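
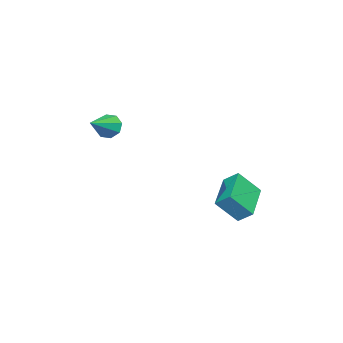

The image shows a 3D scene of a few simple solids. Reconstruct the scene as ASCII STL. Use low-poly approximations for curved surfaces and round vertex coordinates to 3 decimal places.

solid 
facet normal -0.914 0.129 -0.386
outer loop
vertex 0.286 -2.324 1.234
vertex 0.075 -2.042 1.828
vertex 0.355 -1.801 1.245
endloop
endfacet
facet normal 0.707 -0.079 -0.702
outer loop
vertex 0.286 -2.324 1.234
vertex 0.355 -1.801 1.245
vertex 1.465 -2.238 2.412
endloop
endfacet
facet normal -0.914 0.128 -0.386
outer loop
vertex 0.355 -1.801 1.245
vertex 0.075 -2.042 1.828
vertex 0.26 -1.419 1.597
endloop
endfacet
facet normal 0.689 0.576 -0.440
outer loop
vertex 0.355 -1.801 1.245
vertex 0.26 -1.419 1.597
vertex 1.465 -2.238 2.412
endloop
endfacet
facet normal -0.914 0.129 -0.384
outer loop
vertex 0.26 -1.419 1.597
vertex 0.075 -2.042 1.828
vertex 0.058 -1.402 2.084
endloop
endfacet
facet normal 0.475 0.864 0.167
outer loop
vertex 0.26 -1.419 1.597
vertex 0.058 -1.402 2.084
vertex 1.465 -2.238 2.412
endloop
endfacet
facet normal -0.914 0.130 -0.385
outer loop
vertex 0.058 -1.402 2.084
vertex 0.075 -2.042 1.828
vertex -0.135 -1.76 2.421
endloop
endfacet
facet normal 0.189 0.617 0.764
outer loop
vertex 0.058 -1.402 2.084
vertex -0.135 -1.76 2.421
vertex 1.465 -2.238 2.412
endloop
endfacet
facet normal -0.914 0.128 -0.385
outer loop
vertex -0.135 -1.76 2.421
vertex 0.075 -2.042 1.828
vertex -0.204 -2.284 2.41
endloop
endfacet
facet normal -0.001 -0.021 1.000
outer loop
vertex -0.135 -1.76 2.421
vertex -0.204 -2.284 2.41
vertex 1.465 -2.238 2.412
endloop
endfacet
facet normal -0.914 0.129 -0.384
outer loop
vertex -0.204 -2.284 2.41
vertex 0.075 -2.042 1.828
vertex -0.11 -2.666 2.058
endloop
endfacet
facet normal 0.018 -0.675 0.737
outer loop
vertex -0.204 -2.284 2.41
vertex -0.11 -2.666 2.058
vertex 1.465 -2.238 2.412
endloop
endfacet
facet normal -0.914 0.129 -0.385
outer loop
vertex -0.11 -2.666 2.058
vertex 0.075 -2.042 1.828
vertex 0.093 -2.682 1.571
endloop
endfacet
facet normal 0.233 -0.964 0.129
outer loop
vertex -0.11 -2.666 2.058
vertex 0.093 -2.682 1.571
vertex 1.465 -2.238 2.412
endloop
endfacet
facet normal -0.913 0.129 -0.386
outer loop
vertex 0.093 -2.682 1.571
vertex 0.075 -2.042 1.828
vertex 0.286 -2.324 1.234
endloop
endfacet
facet normal 0.518 -0.718 -0.466
outer loop
vertex 0.093 -2.682 1.571
vertex 0.286 -2.324 1.234
vertex 1.465 -2.238 2.412
endloop
endfacet
facet normal -0.379 0.562 -0.735
outer loop
vertex -2.275 4.131 -1.865
vertex -0.353 4.534 -2.549
vertex -2.312 3.423 -2.387
endloop
endfacet
facet normal -0.924 -0.194 0.328
outer loop
vertex -1.747 2.586 -1.291
vertex -2.275 4.131 -1.865
vertex -2.312 3.423 -2.387
endloop
endfacet
facet normal -0.379 0.561 -0.736
outer loop
vertex -2.312 3.423 -2.387
vertex -0.353 4.534 -2.549
vertex -0.39 3.826 -3.07
endloop
endfacet
facet normal -0.042 -0.804 -0.593
outer loop
vertex -0.39 3.826 -3.07
vertex -1.747 2.586 -1.291
vertex -2.312 3.423 -2.387
endloop
endfacet
facet normal 0.042 0.804 0.593
outer loop
vertex -2.275 4.131 -1.865
vertex 0.212 3.697 -1.453
vertex -0.353 4.534 -2.549
endloop
endfacet
facet normal -0.924 -0.194 0.329
outer loop
vertex -1.71 3.294 -0.77
vertex -2.275 4.131 -1.865
vertex -1.747 2.586 -1.291
endloop
endfacet
facet normal 0.042 0.804 0.593
outer loop
vertex -1.71 3.294 -0.77
vertex 0.212 3.697 -1.453
vertex -2.275 4.131 -1.865
endloop
endfacet
facet normal 0.924 0.194 -0.329
outer loop
vertex -0.353 4.534 -2.549
vertex 0.212 3.697 -1.453
vertex -0.39 3.826 -3.07
endloop
endfacet
facet normal -0.042 -0.804 -0.593
outer loop
vertex 0.175 2.989 -1.975
vertex -1.747 2.586 -1.291
vertex -0.39 3.826 -3.07
endloop
endfacet
facet normal 0.924 0.194 -0.329
outer loop
vertex -0.39 3.826 -3.07
vertex 0.212 3.697 -1.453
vertex 0.175 2.989 -1.975
endloop
endfacet
facet normal 0.379 -0.561 0.736
outer loop
vertex 0.175 2.989 -1.975
vertex -1.71 3.294 -0.77
vertex -1.747 2.586 -1.291
endloop
endfacet
facet normal 0.379 -0.562 0.735
outer loop
vertex 0.212 3.697 -1.453
vertex -1.71 3.294 -0.77
vertex 0.175 2.989 -1.975
endloop
endfacet

endsolid


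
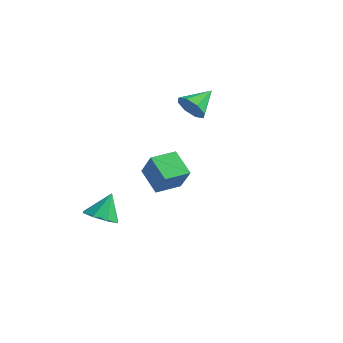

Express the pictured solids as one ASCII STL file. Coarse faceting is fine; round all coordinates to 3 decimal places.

solid 
facet normal -0.013 -0.542 -0.840
outer loop
vertex -1.788 -3.615 -3.405
vertex -2.822 -3.805 -3.266
vertex -2.257 -3.055 -3.759
endloop
endfacet
facet normal 0.712 0.687 0.144
outer loop
vertex -1.788 -3.615 -3.405
vertex -2.257 -3.055 -3.759
vertex -2.798 -2.895 -1.854
endloop
endfacet
facet normal -0.014 -0.542 -0.840
outer loop
vertex -2.257 -3.055 -3.759
vertex -2.822 -3.805 -3.266
vertex -3.057 -2.935 -3.823
endloop
endfacet
facet normal 0.151 0.988 -0.040
outer loop
vertex -2.257 -3.055 -3.759
vertex -3.057 -2.935 -3.823
vertex -2.798 -2.895 -1.854
endloop
endfacet
facet normal -0.014 -0.542 -0.840
outer loop
vertex -3.057 -2.935 -3.823
vertex -2.822 -3.805 -3.266
vertex -3.719 -3.324 -3.561
endloop
endfacet
facet normal -0.492 0.869 0.047
outer loop
vertex -3.057 -2.935 -3.823
vertex -3.719 -3.324 -3.561
vertex -2.798 -2.895 -1.854
endloop
endfacet
facet normal -0.014 -0.542 -0.840
outer loop
vertex -3.719 -3.324 -3.561
vertex -2.822 -3.805 -3.266
vertex -3.855 -3.995 -3.126
endloop
endfacet
facet normal -0.844 0.401 0.355
outer loop
vertex -3.719 -3.324 -3.561
vertex -3.855 -3.995 -3.126
vertex -2.798 -2.895 -1.854
endloop
endfacet
facet normal -0.014 -0.542 -0.840
outer loop
vertex -3.855 -3.995 -3.126
vertex -2.822 -3.805 -3.266
vertex -3.386 -4.555 -2.773
endloop
endfacet
facet normal -0.698 -0.142 0.702
outer loop
vertex -3.855 -3.995 -3.126
vertex -3.386 -4.555 -2.773
vertex -2.798 -2.895 -1.854
endloop
endfacet
facet normal -0.015 -0.542 -0.841
outer loop
vertex -3.386 -4.555 -2.773
vertex -2.822 -3.805 -3.266
vertex -2.586 -4.676 -2.709
endloop
endfacet
facet normal -0.138 -0.442 0.886
outer loop
vertex -3.386 -4.555 -2.773
vertex -2.586 -4.676 -2.709
vertex -2.798 -2.895 -1.854
endloop
endfacet
facet normal -0.014 -0.541 -0.841
outer loop
vertex -2.586 -4.676 -2.709
vertex -2.822 -3.805 -3.266
vertex -1.924 -4.286 -2.971
endloop
endfacet
facet normal 0.507 -0.323 0.799
outer loop
vertex -2.586 -4.676 -2.709
vertex -1.924 -4.286 -2.971
vertex -2.798 -2.895 -1.854
endloop
endfacet
facet normal -0.014 -0.541 -0.841
outer loop
vertex -1.924 -4.286 -2.971
vertex -2.822 -3.805 -3.266
vertex -1.788 -3.615 -3.405
endloop
endfacet
facet normal 0.859 0.144 0.492
outer loop
vertex -1.924 -4.286 -2.971
vertex -1.788 -3.615 -3.405
vertex -2.798 -2.895 -1.854
endloop
endfacet
facet normal -0.504 0.165 -0.848
outer loop
vertex 0.227 -4.056 1.541
vertex 0.705 -2.656 1.529
vertex 1.532 -4.509 0.676
endloop
endfacet
facet normal -0.323 -0.946 0.008
outer loop
vertex 2.375 -4.784 2.091
vertex 0.227 -4.056 1.541
vertex 1.532 -4.509 0.676
endloop
endfacet
facet normal -0.505 0.165 -0.847
outer loop
vertex 1.532 -4.509 0.676
vertex 0.705 -2.656 1.529
vertex 2.01 -3.108 0.664
endloop
endfacet
facet normal 0.801 -0.278 -0.531
outer loop
vertex 2.01 -3.108 0.664
vertex 2.375 -4.784 2.091
vertex 1.532 -4.509 0.676
endloop
endfacet
facet normal -0.801 0.278 0.531
outer loop
vertex 0.227 -4.056 1.541
vertex 1.548 -2.931 2.944
vertex 0.705 -2.656 1.529
endloop
endfacet
facet normal -0.323 -0.946 0.008
outer loop
vertex 1.07 -4.332 2.956
vertex 0.227 -4.056 1.541
vertex 2.375 -4.784 2.091
endloop
endfacet
facet normal -0.801 0.278 0.531
outer loop
vertex 1.07 -4.332 2.956
vertex 1.548 -2.931 2.944
vertex 0.227 -4.056 1.541
endloop
endfacet
facet normal 0.322 0.947 -0.008
outer loop
vertex 0.705 -2.656 1.529
vertex 1.548 -2.931 2.944
vertex 2.01 -3.108 0.664
endloop
endfacet
facet normal 0.800 -0.278 -0.531
outer loop
vertex 2.853 -3.384 2.079
vertex 2.375 -4.784 2.091
vertex 2.01 -3.108 0.664
endloop
endfacet
facet normal 0.323 0.946 -0.008
outer loop
vertex 2.01 -3.108 0.664
vertex 1.548 -2.931 2.944
vertex 2.853 -3.384 2.079
endloop
endfacet
facet normal 0.505 -0.165 0.847
outer loop
vertex 2.853 -3.384 2.079
vertex 1.07 -4.332 2.956
vertex 2.375 -4.784 2.091
endloop
endfacet
facet normal 0.505 -0.165 0.848
outer loop
vertex 1.548 -2.931 2.944
vertex 1.07 -4.332 2.956
vertex 2.853 -3.384 2.079
endloop
endfacet
facet normal -0.105 -0.897 -0.430
outer loop
vertex -1.068 2.106 3.263
vertex -1.771 2.46 2.696
vertex -0.807 2.381 2.625
endloop
endfacet
facet normal 0.875 0.196 0.443
outer loop
vertex -1.068 2.106 3.263
vertex -0.807 2.381 2.625
vertex -1.589 4.02 3.444
endloop
endfacet
facet normal -0.105 -0.897 -0.429
outer loop
vertex -0.807 2.381 2.625
vertex -1.771 2.46 2.696
vertex -1.111 2.702 2.028
endloop
endfacet
facet normal 0.854 0.492 -0.170
outer loop
vertex -0.807 2.381 2.625
vertex -1.111 2.702 2.028
vertex -1.589 4.02 3.444
endloop
endfacet
facet normal -0.105 -0.897 -0.429
outer loop
vertex -1.111 2.702 2.028
vertex -1.771 2.46 2.696
vertex -1.802 2.881 1.823
endloop
endfacet
facet normal 0.360 0.740 -0.568
outer loop
vertex -1.111 2.702 2.028
vertex -1.802 2.881 1.823
vertex -1.589 4.02 3.444
endloop
endfacet
facet normal -0.105 -0.897 -0.429
outer loop
vertex -1.802 2.881 1.823
vertex -1.771 2.46 2.696
vertex -2.475 2.813 2.13
endloop
endfacet
facet normal -0.316 0.795 -0.517
outer loop
vertex -1.802 2.881 1.823
vertex -2.475 2.813 2.13
vertex -1.589 4.02 3.444
endloop
endfacet
facet normal -0.105 -0.897 -0.429
outer loop
vertex -2.475 2.813 2.13
vertex -1.771 2.46 2.696
vertex -2.735 2.538 2.768
endloop
endfacet
facet normal -0.779 0.625 -0.048
outer loop
vertex -2.475 2.813 2.13
vertex -2.735 2.538 2.768
vertex -1.589 4.02 3.444
endloop
endfacet
facet normal -0.105 -0.897 -0.430
outer loop
vertex -2.735 2.538 2.768
vertex -1.771 2.46 2.696
vertex -2.432 2.217 3.364
endloop
endfacet
facet normal -0.758 0.329 0.563
outer loop
vertex -2.735 2.538 2.768
vertex -2.432 2.217 3.364
vertex -1.589 4.02 3.444
endloop
endfacet
facet normal -0.105 -0.897 -0.430
outer loop
vertex -2.432 2.217 3.364
vertex -1.771 2.46 2.696
vertex -1.741 2.038 3.569
endloop
endfacet
facet normal -0.264 0.081 0.961
outer loop
vertex -2.432 2.217 3.364
vertex -1.741 2.038 3.569
vertex -1.589 4.02 3.444
endloop
endfacet
facet normal -0.105 -0.897 -0.430
outer loop
vertex -1.741 2.038 3.569
vertex -1.771 2.46 2.696
vertex -1.068 2.106 3.263
endloop
endfacet
facet normal 0.412 0.026 0.911
outer loop
vertex -1.741 2.038 3.569
vertex -1.068 2.106 3.263
vertex -1.589 4.02 3.444
endloop
endfacet

endsolid


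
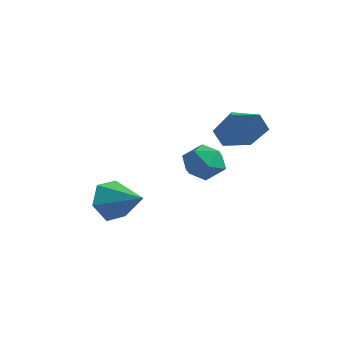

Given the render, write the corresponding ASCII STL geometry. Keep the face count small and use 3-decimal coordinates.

solid 
facet normal -0.937 -0.123 -0.327
outer loop
vertex -0.891 -1.68 -4.779
vertex -1.225 -1.169 -4.013
vertex -0.995 -0.708 -4.846
endloop
endfacet
facet normal 0.731 0.031 -0.682
outer loop
vertex -0.891 -1.68 -4.779
vertex -0.995 -0.708 -4.846
vertex 0.285 -0.971 -3.487
endloop
endfacet
facet normal -0.937 -0.122 -0.326
outer loop
vertex -0.995 -0.708 -4.846
vertex -1.225 -1.169 -4.013
vertex -1.328 -0.196 -4.08
endloop
endfacet
facet normal 0.503 0.803 -0.318
outer loop
vertex -0.995 -0.708 -4.846
vertex -1.328 -0.196 -4.08
vertex 0.285 -0.971 -3.487
endloop
endfacet
facet normal -0.938 -0.122 -0.326
outer loop
vertex -1.328 -0.196 -4.08
vertex -1.225 -1.169 -4.013
vertex -1.558 -0.657 -3.246
endloop
endfacet
facet normal 0.209 0.830 0.517
outer loop
vertex -1.328 -0.196 -4.08
vertex -1.558 -0.657 -3.246
vertex 0.285 -0.971 -3.487
endloop
endfacet
facet normal -0.938 -0.122 -0.326
outer loop
vertex -1.558 -0.657 -3.246
vertex -1.225 -1.169 -4.013
vertex -1.455 -1.629 -3.179
endloop
endfacet
facet normal 0.143 0.083 0.986
outer loop
vertex -1.558 -0.657 -3.246
vertex -1.455 -1.629 -3.179
vertex 0.285 -0.971 -3.487
endloop
endfacet
facet normal -0.937 -0.123 -0.326
outer loop
vertex -1.455 -1.629 -3.179
vertex -1.225 -1.169 -4.013
vertex -1.121 -2.141 -3.945
endloop
endfacet
facet normal 0.371 -0.689 0.622
outer loop
vertex -1.455 -1.629 -3.179
vertex -1.121 -2.141 -3.945
vertex 0.285 -0.971 -3.487
endloop
endfacet
facet normal -0.937 -0.123 -0.326
outer loop
vertex -1.121 -2.141 -3.945
vertex -1.225 -1.169 -4.013
vertex -0.891 -1.68 -4.779
endloop
endfacet
facet normal 0.665 -0.716 -0.212
outer loop
vertex -1.121 -2.141 -3.945
vertex -0.891 -1.68 -4.779
vertex 0.285 -0.971 -3.487
endloop
endfacet
facet normal -0.339 0.889 -0.308
outer loop
vertex 3.203 -0.339 -1.593
vertex 2.551 -0.399 -1.048
vertex 3.281 -0.035 -0.801
endloop
endfacet
facet normal 0.371 0.854 -0.364
outer loop
vertex 3.203 -0.339 -1.593
vertex 3.281 -0.035 -0.801
vertex 3.923 -0.466 -1.158
endloop
endfacet
facet normal 0.531 0.306 -0.790
outer loop
vertex 3.203 -0.339 -1.593
vertex 3.923 -0.466 -1.158
vertex 3.591 -1.096 -1.625
endloop
endfacet
facet normal -0.080 0.001 -0.997
outer loop
vertex 3.203 -0.339 -1.593
vertex 3.591 -1.096 -1.625
vertex 2.743 -1.055 -1.557
endloop
endfacet
facet normal -0.617 0.361 -0.699
outer loop
vertex 3.203 -0.339 -1.593
vertex 2.743 -1.055 -1.557
vertex 2.551 -0.399 -1.048
endloop
endfacet
facet normal 0.638 0.716 0.283
outer loop
vertex 3.923 -0.466 -1.158
vertex 3.281 -0.035 -0.801
vertex 3.717 -0.605 -0.343
endloop
endfacet
facet normal -0.512 0.772 0.376
outer loop
vertex 3.281 -0.035 -0.801
vertex 2.551 -0.399 -1.048
vertex 2.869 -0.564 -0.275
endloop
endfacet
facet normal -0.963 -0.082 -0.257
outer loop
vertex 2.551 -0.399 -1.048
vertex 2.743 -1.055 -1.557
vertex 2.537 -1.194 -0.742
endloop
endfacet
facet normal -0.092 -0.665 -0.741
outer loop
vertex 2.743 -1.055 -1.557
vertex 3.591 -1.096 -1.625
vertex 3.179 -1.625 -1.099
endloop
endfacet
facet normal 0.898 -0.172 -0.406
outer loop
vertex 3.591 -1.096 -1.625
vertex 3.923 -0.466 -1.158
vertex 3.909 -1.261 -0.852
endloop
endfacet
facet normal 0.080 -0.001 0.997
outer loop
vertex 3.257 -1.321 -0.307
vertex 3.717 -0.605 -0.343
vertex 2.869 -0.564 -0.275
endloop
endfacet
facet normal -0.531 -0.306 0.790
outer loop
vertex 3.257 -1.321 -0.307
vertex 2.869 -0.564 -0.275
vertex 2.537 -1.194 -0.742
endloop
endfacet
facet normal -0.371 -0.854 0.364
outer loop
vertex 3.257 -1.321 -0.307
vertex 2.537 -1.194 -0.742
vertex 3.179 -1.625 -1.099
endloop
endfacet
facet normal 0.339 -0.889 0.308
outer loop
vertex 3.257 -1.321 -0.307
vertex 3.179 -1.625 -1.099
vertex 3.909 -1.261 -0.852
endloop
endfacet
facet normal 0.617 -0.361 0.699
outer loop
vertex 3.257 -1.321 -0.307
vertex 3.909 -1.261 -0.852
vertex 3.717 -0.605 -0.343
endloop
endfacet
facet normal 0.092 0.665 0.741
outer loop
vertex 2.869 -0.564 -0.275
vertex 3.717 -0.605 -0.343
vertex 3.281 -0.035 -0.801
endloop
endfacet
facet normal -0.898 0.172 0.406
outer loop
vertex 2.537 -1.194 -0.742
vertex 2.869 -0.564 -0.275
vertex 2.551 -0.399 -1.048
endloop
endfacet
facet normal -0.638 -0.716 -0.283
outer loop
vertex 3.179 -1.625 -1.099
vertex 2.537 -1.194 -0.742
vertex 2.743 -1.055 -1.557
endloop
endfacet
facet normal 0.512 -0.772 -0.376
outer loop
vertex 3.909 -1.261 -0.852
vertex 3.179 -1.625 -1.099
vertex 3.591 -1.096 -1.625
endloop
endfacet
facet normal 0.963 0.082 0.257
outer loop
vertex 3.717 -0.605 -0.343
vertex 3.909 -1.261 -0.852
vertex 3.923 -0.466 -1.158
endloop
endfacet
facet normal 0.818 -0.444 -0.367
outer loop
vertex 3.918 1.138 0.989
vertex 3.375 0.791 0.199
vertex 3.84 1.697 0.14
endloop
endfacet
facet normal -0.003 0.835 0.550
outer loop
vertex 3.918 1.138 0.989
vertex 3.84 1.697 0.14
vertex 2.345 1.349 0.661
endloop
endfacet
facet normal 0.818 -0.444 -0.367
outer loop
vertex 3.84 1.697 0.14
vertex 3.375 0.791 0.199
vertex 3.297 1.35 -0.651
endloop
endfacet
facet normal -0.291 0.934 -0.210
outer loop
vertex 3.84 1.697 0.14
vertex 3.297 1.35 -0.651
vertex 2.345 1.349 0.661
endloop
endfacet
facet normal 0.818 -0.444 -0.367
outer loop
vertex 3.297 1.35 -0.651
vertex 3.375 0.791 0.199
vertex 2.832 0.444 -0.592
endloop
endfacet
facet normal -0.757 0.353 -0.549
outer loop
vertex 3.297 1.35 -0.651
vertex 2.832 0.444 -0.592
vertex 2.345 1.349 0.661
endloop
endfacet
facet normal 0.818 -0.443 -0.367
outer loop
vertex 2.832 0.444 -0.592
vertex 3.375 0.791 0.199
vertex 2.911 -0.115 0.258
endloop
endfacet
facet normal -0.936 -0.327 -0.128
outer loop
vertex 2.832 0.444 -0.592
vertex 2.911 -0.115 0.258
vertex 2.345 1.349 0.661
endloop
endfacet
facet normal 0.818 -0.443 -0.368
outer loop
vertex 2.911 -0.115 0.258
vertex 3.375 0.791 0.199
vertex 3.454 0.232 1.048
endloop
endfacet
facet normal -0.648 -0.425 0.632
outer loop
vertex 2.911 -0.115 0.258
vertex 3.454 0.232 1.048
vertex 2.345 1.349 0.661
endloop
endfacet
facet normal 0.818 -0.443 -0.368
outer loop
vertex 3.454 0.232 1.048
vertex 3.375 0.791 0.199
vertex 3.918 1.138 0.989
endloop
endfacet
facet normal -0.182 0.156 0.971
outer loop
vertex 3.454 0.232 1.048
vertex 3.918 1.138 0.989
vertex 2.345 1.349 0.661
endloop
endfacet

endsolid


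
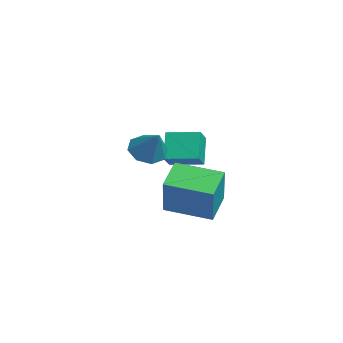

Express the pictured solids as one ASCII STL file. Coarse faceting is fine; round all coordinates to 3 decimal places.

solid 
facet normal -0.675 -0.148 -0.723
outer loop
vertex 1.245 0.176 -1.741
vertex 0.61 0.166 -1.146
vertex 0.992 0.781 -1.629
endloop
endfacet
facet normal 0.873 0.413 -0.260
outer loop
vertex 1.245 0.176 -1.741
vertex 0.992 0.781 -1.629
vertex 1.65 0.394 -0.034
endloop
endfacet
facet normal -0.675 -0.148 -0.723
outer loop
vertex 0.992 0.781 -1.629
vertex 0.61 0.166 -1.146
vertex 0.515 1.027 -1.234
endloop
endfacet
facet normal 0.471 0.882 0.020
outer loop
vertex 0.992 0.781 -1.629
vertex 0.515 1.027 -1.234
vertex 1.65 0.394 -0.034
endloop
endfacet
facet normal -0.675 -0.148 -0.723
outer loop
vertex 0.515 1.027 -1.234
vertex 0.61 0.166 -1.146
vertex 0.094 0.768 -0.788
endloop
endfacet
facet normal -0.025 0.874 0.485
outer loop
vertex 0.515 1.027 -1.234
vertex 0.094 0.768 -0.788
vertex 1.65 0.394 -0.034
endloop
endfacet
facet normal -0.674 -0.148 -0.723
outer loop
vertex 0.094 0.768 -0.788
vertex 0.61 0.166 -1.146
vertex -0.025 0.157 -0.552
endloop
endfacet
facet normal -0.322 0.395 0.860
outer loop
vertex 0.094 0.768 -0.788
vertex -0.025 0.157 -0.552
vertex 1.65 0.394 -0.034
endloop
endfacet
facet normal -0.675 -0.148 -0.723
outer loop
vertex -0.025 0.157 -0.552
vertex 0.61 0.166 -1.146
vertex 0.228 -0.449 -0.664
endloop
endfacet
facet normal -0.248 -0.275 0.929
outer loop
vertex -0.025 0.157 -0.552
vertex 0.228 -0.449 -0.664
vertex 1.65 0.394 -0.034
endloop
endfacet
facet normal -0.675 -0.148 -0.723
outer loop
vertex 0.228 -0.449 -0.664
vertex 0.61 0.166 -1.146
vertex 0.705 -0.694 -1.059
endloop
endfacet
facet normal 0.154 -0.745 0.649
outer loop
vertex 0.228 -0.449 -0.664
vertex 0.705 -0.694 -1.059
vertex 1.65 0.394 -0.034
endloop
endfacet
facet normal -0.675 -0.148 -0.723
outer loop
vertex 0.705 -0.694 -1.059
vertex 0.61 0.166 -1.146
vertex 1.126 -0.435 -1.505
endloop
endfacet
facet normal 0.649 -0.738 0.184
outer loop
vertex 0.705 -0.694 -1.059
vertex 1.126 -0.435 -1.505
vertex 1.65 0.394 -0.034
endloop
endfacet
facet normal -0.675 -0.148 -0.723
outer loop
vertex 1.126 -0.435 -1.505
vertex 0.61 0.166 -1.146
vertex 1.245 0.176 -1.741
endloop
endfacet
facet normal 0.947 -0.258 -0.192
outer loop
vertex 1.126 -0.435 -1.505
vertex 1.245 0.176 -1.741
vertex 1.65 0.394 -0.034
endloop
endfacet
facet normal -0.504 -0.849 0.161
outer loop
vertex 3.011 0.182 -2.241
vertex 1.95 0.954 -1.494
vertex 1.937 0.473 -4.069
endloop
endfacet
facet normal 0.703 -0.511 -0.494
outer loop
vertex 2.99 2.246 -4.406
vertex 3.011 0.182 -2.241
vertex 1.937 0.473 -4.069
endloop
endfacet
facet normal -0.504 -0.849 0.161
outer loop
vertex 1.937 0.473 -4.069
vertex 1.95 0.954 -1.494
vertex 0.875 1.245 -3.322
endloop
endfacet
facet normal -0.502 0.136 -0.854
outer loop
vertex 0.875 1.245 -3.322
vertex 2.99 2.246 -4.406
vertex 1.937 0.473 -4.069
endloop
endfacet
facet normal 0.502 -0.136 0.854
outer loop
vertex 3.011 0.182 -2.241
vertex 3.003 2.727 -1.831
vertex 1.95 0.954 -1.494
endloop
endfacet
facet normal 0.703 -0.512 -0.495
outer loop
vertex 4.065 1.955 -2.578
vertex 3.011 0.182 -2.241
vertex 2.99 2.246 -4.406
endloop
endfacet
facet normal 0.502 -0.136 0.854
outer loop
vertex 4.065 1.955 -2.578
vertex 3.003 2.727 -1.831
vertex 3.011 0.182 -2.241
endloop
endfacet
facet normal -0.703 0.511 0.495
outer loop
vertex 1.95 0.954 -1.494
vertex 3.003 2.727 -1.831
vertex 0.875 1.245 -3.322
endloop
endfacet
facet normal -0.502 0.136 -0.854
outer loop
vertex 1.929 3.018 -3.659
vertex 2.99 2.246 -4.406
vertex 0.875 1.245 -3.322
endloop
endfacet
facet normal -0.703 0.512 0.494
outer loop
vertex 0.875 1.245 -3.322
vertex 3.003 2.727 -1.831
vertex 1.929 3.018 -3.659
endloop
endfacet
facet normal 0.504 0.849 -0.161
outer loop
vertex 1.929 3.018 -3.659
vertex 4.065 1.955 -2.578
vertex 2.99 2.246 -4.406
endloop
endfacet
facet normal 0.504 0.849 -0.161
outer loop
vertex 3.003 2.727 -1.831
vertex 4.065 1.955 -2.578
vertex 1.929 3.018 -3.659
endloop
endfacet
facet normal -0.546 0.204 0.812
outer loop
vertex -1.999 1.603 -1.145
vertex -1.316 2.944 -1.022
vertex -2.789 2.064 -1.792
endloop
endfacet
facet normal -0.452 -0.888 -0.081
outer loop
vertex -1.964 1.756 -3.018
vertex -1.999 1.603 -1.145
vertex -2.789 2.064 -1.792
endloop
endfacet
facet normal -0.546 0.204 0.812
outer loop
vertex -2.789 2.064 -1.792
vertex -1.316 2.944 -1.022
vertex -2.106 3.405 -1.669
endloop
endfacet
facet normal -0.705 0.412 -0.578
outer loop
vertex -2.106 3.405 -1.669
vertex -1.964 1.756 -3.018
vertex -2.789 2.064 -1.792
endloop
endfacet
facet normal 0.705 -0.412 0.578
outer loop
vertex -1.999 1.603 -1.145
vertex -0.491 2.636 -2.248
vertex -1.316 2.944 -1.022
endloop
endfacet
facet normal -0.452 -0.888 -0.081
outer loop
vertex -1.174 1.295 -2.371
vertex -1.999 1.603 -1.145
vertex -1.964 1.756 -3.018
endloop
endfacet
facet normal 0.705 -0.412 0.578
outer loop
vertex -1.174 1.295 -2.371
vertex -0.491 2.636 -2.248
vertex -1.999 1.603 -1.145
endloop
endfacet
facet normal 0.452 0.888 0.081
outer loop
vertex -1.316 2.944 -1.022
vertex -0.491 2.636 -2.248
vertex -2.106 3.405 -1.669
endloop
endfacet
facet normal -0.705 0.412 -0.578
outer loop
vertex -1.281 3.097 -2.895
vertex -1.964 1.756 -3.018
vertex -2.106 3.405 -1.669
endloop
endfacet
facet normal 0.452 0.888 0.081
outer loop
vertex -2.106 3.405 -1.669
vertex -0.491 2.636 -2.248
vertex -1.281 3.097 -2.895
endloop
endfacet
facet normal 0.546 -0.204 -0.812
outer loop
vertex -1.281 3.097 -2.895
vertex -1.174 1.295 -2.371
vertex -1.964 1.756 -3.018
endloop
endfacet
facet normal 0.546 -0.204 -0.812
outer loop
vertex -0.491 2.636 -2.248
vertex -1.174 1.295 -2.371
vertex -1.281 3.097 -2.895
endloop
endfacet

endsolid


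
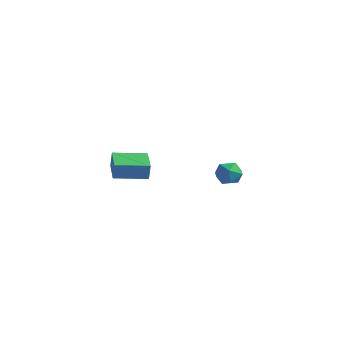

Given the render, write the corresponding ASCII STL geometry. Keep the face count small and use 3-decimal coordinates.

solid 
facet normal -0.901 0.097 0.422
outer loop
vertex 2.555 3.5 -0.125
vertex 2.299 2.888 -0.531
vertex 2.617 2.783 0.172
endloop
endfacet
facet normal -0.387 0.324 0.863
outer loop
vertex 2.555 3.5 -0.125
vertex 2.617 2.783 0.172
vertex 3.205 3.287 0.246
endloop
endfacet
facet normal -0.028 0.845 0.535
outer loop
vertex 2.555 3.5 -0.125
vertex 3.205 3.287 0.246
vertex 3.25 3.703 -0.409
endloop
endfacet
facet normal -0.320 0.941 -0.111
outer loop
vertex 2.555 3.5 -0.125
vertex 3.25 3.703 -0.409
vertex 2.69 3.456 -0.89
endloop
endfacet
facet normal -0.860 0.478 -0.179
outer loop
vertex 2.555 3.5 -0.125
vertex 2.69 3.456 -0.89
vertex 2.299 2.888 -0.531
endloop
endfacet
facet normal 0.064 -0.218 0.974
outer loop
vertex 3.205 3.287 0.246
vertex 2.617 2.783 0.172
vertex 3.35 2.544 0.07
endloop
endfacet
facet normal -0.768 -0.585 0.260
outer loop
vertex 2.617 2.783 0.172
vertex 2.299 2.888 -0.531
vertex 2.79 2.297 -0.411
endloop
endfacet
facet normal -0.701 0.032 -0.713
outer loop
vertex 2.299 2.888 -0.531
vertex 2.69 3.456 -0.89
vertex 2.835 2.713 -1.066
endloop
endfacet
facet normal 0.171 0.781 -0.600
outer loop
vertex 2.69 3.456 -0.89
vertex 3.25 3.703 -0.409
vertex 3.423 3.217 -0.992
endloop
endfacet
facet normal 0.644 0.625 0.441
outer loop
vertex 3.25 3.703 -0.409
vertex 3.205 3.287 0.246
vertex 3.741 3.112 -0.289
endloop
endfacet
facet normal 0.320 -0.941 0.111
outer loop
vertex 3.485 2.5 -0.695
vertex 3.35 2.544 0.07
vertex 2.79 2.297 -0.411
endloop
endfacet
facet normal 0.028 -0.845 -0.535
outer loop
vertex 3.485 2.5 -0.695
vertex 2.79 2.297 -0.411
vertex 2.835 2.713 -1.066
endloop
endfacet
facet normal 0.387 -0.324 -0.863
outer loop
vertex 3.485 2.5 -0.695
vertex 2.835 2.713 -1.066
vertex 3.423 3.217 -0.992
endloop
endfacet
facet normal 0.901 -0.097 -0.422
outer loop
vertex 3.485 2.5 -0.695
vertex 3.423 3.217 -0.992
vertex 3.741 3.112 -0.289
endloop
endfacet
facet normal 0.860 -0.478 0.179
outer loop
vertex 3.485 2.5 -0.695
vertex 3.741 3.112 -0.289
vertex 3.35 2.544 0.07
endloop
endfacet
facet normal -0.171 -0.781 0.600
outer loop
vertex 2.79 2.297 -0.411
vertex 3.35 2.544 0.07
vertex 2.617 2.783 0.172
endloop
endfacet
facet normal -0.644 -0.625 -0.441
outer loop
vertex 2.835 2.713 -1.066
vertex 2.79 2.297 -0.411
vertex 2.299 2.888 -0.531
endloop
endfacet
facet normal -0.064 0.218 -0.974
outer loop
vertex 3.423 3.217 -0.992
vertex 2.835 2.713 -1.066
vertex 2.69 3.456 -0.89
endloop
endfacet
facet normal 0.768 0.585 -0.260
outer loop
vertex 3.741 3.112 -0.289
vertex 3.423 3.217 -0.992
vertex 3.25 3.703 -0.409
endloop
endfacet
facet normal 0.701 -0.032 0.713
outer loop
vertex 3.35 2.544 0.07
vertex 3.741 3.112 -0.289
vertex 3.205 3.287 0.246
endloop
endfacet
facet normal -0.684 0.727 0.058
outer loop
vertex -4.411 3.3 -1.361
vertex -3.104 4.542 -1.522
vertex -4.51 3.282 -2.306
endloop
endfacet
facet normal -0.722 -0.686 0.089
outer loop
vertex -3.416 2.118 -2.398
vertex -4.411 3.3 -1.361
vertex -4.51 3.282 -2.306
endloop
endfacet
facet normal -0.684 0.727 0.058
outer loop
vertex -4.51 3.282 -2.306
vertex -3.104 4.542 -1.522
vertex -3.203 4.524 -2.466
endloop
endfacet
facet normal -0.104 -0.019 -0.994
outer loop
vertex -3.203 4.524 -2.466
vertex -3.416 2.118 -2.398
vertex -4.51 3.282 -2.306
endloop
endfacet
facet normal 0.104 0.019 0.994
outer loop
vertex -4.411 3.3 -1.361
vertex -2.01 3.378 -1.614
vertex -3.104 4.542 -1.522
endloop
endfacet
facet normal -0.722 -0.686 0.089
outer loop
vertex -3.317 2.136 -1.454
vertex -4.411 3.3 -1.361
vertex -3.416 2.118 -2.398
endloop
endfacet
facet normal 0.104 0.018 0.994
outer loop
vertex -3.317 2.136 -1.454
vertex -2.01 3.378 -1.614
vertex -4.411 3.3 -1.361
endloop
endfacet
facet normal 0.722 0.686 -0.089
outer loop
vertex -3.104 4.542 -1.522
vertex -2.01 3.378 -1.614
vertex -3.203 4.524 -2.466
endloop
endfacet
facet normal -0.105 -0.019 -0.994
outer loop
vertex -2.109 3.36 -2.559
vertex -3.416 2.118 -2.398
vertex -3.203 4.524 -2.466
endloop
endfacet
facet normal 0.722 0.686 -0.089
outer loop
vertex -3.203 4.524 -2.466
vertex -2.01 3.378 -1.614
vertex -2.109 3.36 -2.559
endloop
endfacet
facet normal 0.684 -0.727 -0.058
outer loop
vertex -2.109 3.36 -2.559
vertex -3.317 2.136 -1.454
vertex -3.416 2.118 -2.398
endloop
endfacet
facet normal 0.684 -0.727 -0.058
outer loop
vertex -2.01 3.378 -1.614
vertex -3.317 2.136 -1.454
vertex -2.109 3.36 -2.559
endloop
endfacet

endsolid


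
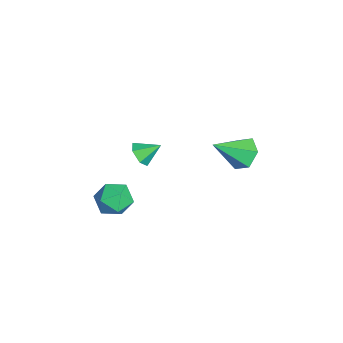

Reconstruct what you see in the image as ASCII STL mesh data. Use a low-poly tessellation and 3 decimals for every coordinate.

solid 
facet normal 0.272 -0.282 0.920
outer loop
vertex -0.892 -1.872 -3.178
vertex -1.565 -2.443 -3.154
vertex -0.779 -2.7 -3.465
endloop
endfacet
facet normal 0.838 -0.073 0.540
outer loop
vertex -0.892 -1.872 -3.178
vertex -0.779 -2.7 -3.465
vertex -0.43 -2.024 -3.915
endloop
endfacet
facet normal 0.727 0.601 0.332
outer loop
vertex -0.892 -1.872 -3.178
vertex -0.43 -2.024 -3.915
vertex -1.001 -1.351 -3.883
endloop
endfacet
facet normal 0.093 0.808 0.582
outer loop
vertex -0.892 -1.872 -3.178
vertex -1.001 -1.351 -3.883
vertex -1.702 -1.61 -3.412
endloop
endfacet
facet normal -0.189 0.262 0.946
outer loop
vertex -0.892 -1.872 -3.178
vertex -1.702 -1.61 -3.412
vertex -1.565 -2.443 -3.154
endloop
endfacet
facet normal 0.875 -0.481 -0.044
outer loop
vertex -0.43 -2.024 -3.915
vertex -0.779 -2.7 -3.465
vertex -0.818 -2.69 -4.348
endloop
endfacet
facet normal -0.042 -0.820 0.571
outer loop
vertex -0.779 -2.7 -3.465
vertex -1.565 -2.443 -3.154
vertex -1.519 -2.949 -3.877
endloop
endfacet
facet normal -0.788 0.060 0.613
outer loop
vertex -1.565 -2.443 -3.154
vertex -1.702 -1.61 -3.412
vertex -2.09 -2.276 -3.845
endloop
endfacet
facet normal -0.331 0.943 0.025
outer loop
vertex -1.702 -1.61 -3.412
vertex -1.001 -1.351 -3.883
vertex -1.741 -1.6 -4.295
endloop
endfacet
facet normal 0.696 0.608 -0.382
outer loop
vertex -1.001 -1.351 -3.883
vertex -0.43 -2.024 -3.915
vertex -0.955 -1.857 -4.606
endloop
endfacet
facet normal -0.093 -0.808 -0.582
outer loop
vertex -1.628 -2.428 -4.582
vertex -0.818 -2.69 -4.348
vertex -1.519 -2.949 -3.877
endloop
endfacet
facet normal -0.727 -0.601 -0.332
outer loop
vertex -1.628 -2.428 -4.582
vertex -1.519 -2.949 -3.877
vertex -2.09 -2.276 -3.845
endloop
endfacet
facet normal -0.838 0.073 -0.540
outer loop
vertex -1.628 -2.428 -4.582
vertex -2.09 -2.276 -3.845
vertex -1.741 -1.6 -4.295
endloop
endfacet
facet normal -0.272 0.282 -0.920
outer loop
vertex -1.628 -2.428 -4.582
vertex -1.741 -1.6 -4.295
vertex -0.955 -1.857 -4.606
endloop
endfacet
facet normal 0.189 -0.262 -0.946
outer loop
vertex -1.628 -2.428 -4.582
vertex -0.955 -1.857 -4.606
vertex -0.818 -2.69 -4.348
endloop
endfacet
facet normal 0.331 -0.943 -0.025
outer loop
vertex -1.519 -2.949 -3.877
vertex -0.818 -2.69 -4.348
vertex -0.779 -2.7 -3.465
endloop
endfacet
facet normal -0.696 -0.608 0.382
outer loop
vertex -2.09 -2.276 -3.845
vertex -1.519 -2.949 -3.877
vertex -1.565 -2.443 -3.154
endloop
endfacet
facet normal -0.875 0.481 0.044
outer loop
vertex -1.741 -1.6 -4.295
vertex -2.09 -2.276 -3.845
vertex -1.702 -1.61 -3.412
endloop
endfacet
facet normal 0.042 0.820 -0.571
outer loop
vertex -0.955 -1.857 -4.606
vertex -1.741 -1.6 -4.295
vertex -1.001 -1.351 -3.883
endloop
endfacet
facet normal 0.788 -0.060 -0.613
outer loop
vertex -0.818 -2.69 -4.348
vertex -0.955 -1.857 -4.606
vertex -0.43 -2.024 -3.915
endloop
endfacet
facet normal -0.221 0.763 -0.608
outer loop
vertex -2.306 3.454 -3.259
vertex -3.124 3.331 -3.116
vertex -2.685 3.851 -2.623
endloop
endfacet
facet normal 0.884 0.117 0.454
outer loop
vertex -2.306 3.454 -3.259
vertex -2.685 3.851 -2.623
vertex -2.736 1.989 -2.044
endloop
endfacet
facet normal -0.221 0.763 -0.608
outer loop
vertex -2.685 3.851 -2.623
vertex -3.124 3.331 -3.116
vertex -3.504 3.728 -2.48
endloop
endfacet
facet normal 0.122 0.292 0.949
outer loop
vertex -2.685 3.851 -2.623
vertex -3.504 3.728 -2.48
vertex -2.736 1.989 -2.044
endloop
endfacet
facet normal -0.221 0.763 -0.608
outer loop
vertex -3.504 3.728 -2.48
vertex -3.124 3.331 -3.116
vertex -3.943 3.208 -2.973
endloop
endfacet
facet normal -0.677 -0.117 0.726
outer loop
vertex -3.504 3.728 -2.48
vertex -3.943 3.208 -2.973
vertex -2.736 1.989 -2.044
endloop
endfacet
facet normal -0.221 0.762 -0.609
outer loop
vertex -3.943 3.208 -2.973
vertex -3.124 3.331 -3.116
vertex -3.563 2.81 -3.608
endloop
endfacet
facet normal -0.715 -0.699 0.011
outer loop
vertex -3.943 3.208 -2.973
vertex -3.563 2.81 -3.608
vertex -2.736 1.989 -2.044
endloop
endfacet
facet normal -0.221 0.762 -0.609
outer loop
vertex -3.563 2.81 -3.608
vertex -3.124 3.331 -3.116
vertex -2.744 2.933 -3.751
endloop
endfacet
facet normal 0.047 -0.874 -0.484
outer loop
vertex -3.563 2.81 -3.608
vertex -2.744 2.933 -3.751
vertex -2.736 1.989 -2.044
endloop
endfacet
facet normal -0.221 0.761 -0.609
outer loop
vertex -2.744 2.933 -3.751
vertex -3.124 3.331 -3.116
vertex -2.306 3.454 -3.259
endloop
endfacet
facet normal 0.846 -0.465 -0.261
outer loop
vertex -2.744 2.933 -3.751
vertex -2.306 3.454 -3.259
vertex -2.736 1.989 -2.044
endloop
endfacet
facet normal -0.018 -0.839 -0.545
outer loop
vertex -1.324 -1.074 -1.617
vertex -1.939 -1.023 -1.675
vertex -1.565 -0.759 -2.094
endloop
endfacet
facet normal 0.822 0.569 -0.040
outer loop
vertex -1.324 -1.074 -1.617
vertex -1.565 -0.759 -2.094
vertex -1.921 -0.177 -1.125
endloop
endfacet
facet normal -0.018 -0.839 -0.545
outer loop
vertex -1.565 -0.759 -2.094
vertex -1.939 -1.023 -1.675
vertex -2.18 -0.708 -2.152
endloop
endfacet
facet normal 0.117 0.870 -0.479
outer loop
vertex -1.565 -0.759 -2.094
vertex -2.18 -0.708 -2.152
vertex -1.921 -0.177 -1.125
endloop
endfacet
facet normal -0.016 -0.838 -0.545
outer loop
vertex -2.18 -0.708 -2.152
vertex -1.939 -1.023 -1.675
vertex -2.554 -0.973 -1.734
endloop
endfacet
facet normal -0.696 0.694 -0.183
outer loop
vertex -2.18 -0.708 -2.152
vertex -2.554 -0.973 -1.734
vertex -1.921 -0.177 -1.125
endloop
endfacet
facet normal -0.016 -0.838 -0.545
outer loop
vertex -2.554 -0.973 -1.734
vertex -1.939 -1.023 -1.675
vertex -2.312 -1.288 -1.257
endloop
endfacet
facet normal -0.805 0.218 0.552
outer loop
vertex -2.554 -0.973 -1.734
vertex -2.312 -1.288 -1.257
vertex -1.921 -0.177 -1.125
endloop
endfacet
facet normal -0.017 -0.838 -0.546
outer loop
vertex -2.312 -1.288 -1.257
vertex -1.939 -1.023 -1.675
vertex -1.697 -1.338 -1.199
endloop
endfacet
facet normal -0.100 -0.083 0.992
outer loop
vertex -2.312 -1.288 -1.257
vertex -1.697 -1.338 -1.199
vertex -1.921 -0.177 -1.125
endloop
endfacet
facet normal -0.018 -0.838 -0.545
outer loop
vertex -1.697 -1.338 -1.199
vertex -1.939 -1.023 -1.675
vertex -1.324 -1.074 -1.617
endloop
endfacet
facet normal 0.713 0.093 0.695
outer loop
vertex -1.697 -1.338 -1.199
vertex -1.324 -1.074 -1.617
vertex -1.921 -0.177 -1.125
endloop
endfacet

endsolid


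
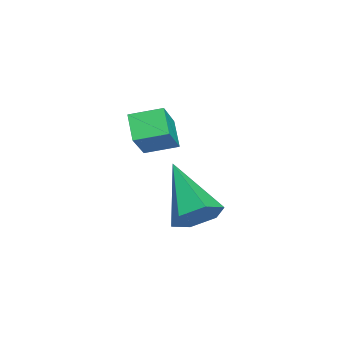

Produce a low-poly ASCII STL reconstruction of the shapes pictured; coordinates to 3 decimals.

solid 
facet normal -0.561 0.199 -0.804
outer loop
vertex 1.208 -2.526 2.144
vertex 1.205 -1.478 2.405
vertex 2.003 -2.394 1.622
endloop
endfacet
facet normal 0.003 -0.971 -0.241
outer loop
vertex 2.935 -2.722 2.955
vertex 1.208 -2.526 2.144
vertex 2.003 -2.394 1.622
endloop
endfacet
facet normal -0.561 0.198 -0.804
outer loop
vertex 2.003 -2.394 1.622
vertex 1.205 -1.478 2.405
vertex 2.0 -1.346 1.882
endloop
endfacet
facet normal 0.827 0.137 -0.545
outer loop
vertex 2.0 -1.346 1.882
vertex 2.935 -2.722 2.955
vertex 2.003 -2.394 1.622
endloop
endfacet
facet normal -0.827 -0.138 0.545
outer loop
vertex 1.208 -2.526 2.144
vertex 2.137 -1.806 3.738
vertex 1.205 -1.478 2.405
endloop
endfacet
facet normal 0.003 -0.971 -0.241
outer loop
vertex 2.14 -2.854 3.478
vertex 1.208 -2.526 2.144
vertex 2.935 -2.722 2.955
endloop
endfacet
facet normal -0.828 -0.137 0.544
outer loop
vertex 2.14 -2.854 3.478
vertex 2.137 -1.806 3.738
vertex 1.208 -2.526 2.144
endloop
endfacet
facet normal -0.003 0.971 0.241
outer loop
vertex 1.205 -1.478 2.405
vertex 2.137 -1.806 3.738
vertex 2.0 -1.346 1.882
endloop
endfacet
facet normal 0.828 0.138 -0.544
outer loop
vertex 2.932 -1.674 3.216
vertex 2.935 -2.722 2.955
vertex 2.0 -1.346 1.882
endloop
endfacet
facet normal -0.003 0.971 0.241
outer loop
vertex 2.0 -1.346 1.882
vertex 2.137 -1.806 3.738
vertex 2.932 -1.674 3.216
endloop
endfacet
facet normal 0.561 -0.198 0.803
outer loop
vertex 2.932 -1.674 3.216
vertex 2.14 -2.854 3.478
vertex 2.935 -2.722 2.955
endloop
endfacet
facet normal 0.561 -0.198 0.804
outer loop
vertex 2.137 -1.806 3.738
vertex 2.14 -2.854 3.478
vertex 2.932 -1.674 3.216
endloop
endfacet
facet normal 0.839 0.312 -0.445
outer loop
vertex 3.604 -1.425 0.042
vertex 3.157 -0.854 -0.401
vertex 3.481 -0.645 0.357
endloop
endfacet
facet normal 0.225 -0.334 0.915
outer loop
vertex 3.604 -1.425 0.042
vertex 3.481 -0.645 0.357
vertex 1.343 -1.526 0.561
endloop
endfacet
facet normal 0.840 0.312 -0.445
outer loop
vertex 3.481 -0.645 0.357
vertex 3.157 -0.854 -0.401
vertex 3.034 -0.073 -0.086
endloop
endfacet
facet normal -0.141 0.535 0.833
outer loop
vertex 3.481 -0.645 0.357
vertex 3.034 -0.073 -0.086
vertex 1.343 -1.526 0.561
endloop
endfacet
facet normal 0.840 0.312 -0.445
outer loop
vertex 3.034 -0.073 -0.086
vertex 3.157 -0.854 -0.401
vertex 2.71 -0.282 -0.844
endloop
endfacet
facet normal -0.637 0.768 0.060
outer loop
vertex 3.034 -0.073 -0.086
vertex 2.71 -0.282 -0.844
vertex 1.343 -1.526 0.561
endloop
endfacet
facet normal 0.839 0.311 -0.446
outer loop
vertex 2.71 -0.282 -0.844
vertex 3.157 -0.854 -0.401
vertex 2.832 -1.062 -1.158
endloop
endfacet
facet normal -0.767 0.133 -0.628
outer loop
vertex 2.71 -0.282 -0.844
vertex 2.832 -1.062 -1.158
vertex 1.343 -1.526 0.561
endloop
endfacet
facet normal 0.839 0.311 -0.446
outer loop
vertex 2.832 -1.062 -1.158
vertex 3.157 -0.854 -0.401
vertex 3.279 -1.634 -0.716
endloop
endfacet
facet normal -0.401 -0.735 -0.546
outer loop
vertex 2.832 -1.062 -1.158
vertex 3.279 -1.634 -0.716
vertex 1.343 -1.526 0.561
endloop
endfacet
facet normal 0.839 0.311 -0.446
outer loop
vertex 3.279 -1.634 -0.716
vertex 3.157 -0.854 -0.401
vertex 3.604 -1.425 0.042
endloop
endfacet
facet normal 0.095 -0.969 0.226
outer loop
vertex 3.279 -1.634 -0.716
vertex 3.604 -1.425 0.042
vertex 1.343 -1.526 0.561
endloop
endfacet

endsolid


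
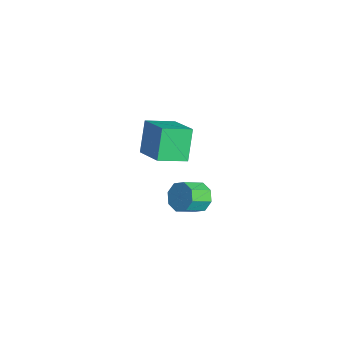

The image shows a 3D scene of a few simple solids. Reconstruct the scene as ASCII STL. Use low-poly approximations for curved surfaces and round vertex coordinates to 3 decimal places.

solid 
facet normal -0.093 0.819 -0.566
outer loop
vertex 4.21 -1.159 -0.245
vertex 3.881 -0.783 0.354
vertex 4.611 -0.878 0.096
endloop
endfacet
facet normal 0.735 -0.326 -0.595
outer loop
vertex 4.21 -1.159 -0.245
vertex 4.611 -0.878 0.096
vertex 4.327 -2.192 0.466
endloop
endfacet
facet normal 0.734 -0.326 -0.596
outer loop
vertex 4.327 -2.192 0.466
vertex 4.611 -0.878 0.096
vertex 4.729 -1.911 0.807
endloop
endfacet
facet normal 0.095 -0.820 0.564
outer loop
vertex 4.327 -2.192 0.466
vertex 4.729 -1.911 0.807
vertex 3.999 -1.817 1.066
endloop
endfacet
facet normal -0.093 0.821 -0.564
outer loop
vertex 4.611 -0.878 0.096
vertex 3.881 -0.783 0.354
vertex 4.585 -0.542 0.589
endloop
endfacet
facet normal 0.995 0.102 -0.017
outer loop
vertex 4.611 -0.878 0.096
vertex 4.585 -0.542 0.589
vertex 4.729 -1.911 0.807
endloop
endfacet
facet normal 0.995 0.102 -0.017
outer loop
vertex 4.729 -1.911 0.807
vertex 4.585 -0.542 0.589
vertex 4.703 -1.575 1.3
endloop
endfacet
facet normal 0.094 -0.820 0.564
outer loop
vertex 4.729 -1.911 0.807
vertex 4.703 -1.575 1.3
vertex 3.999 -1.817 1.066
endloop
endfacet
facet normal -0.092 0.820 -0.565
outer loop
vertex 4.585 -0.542 0.589
vertex 3.881 -0.783 0.354
vertex 4.147 -0.347 0.944
endloop
endfacet
facet normal 0.673 0.470 0.572
outer loop
vertex 4.585 -0.542 0.589
vertex 4.147 -0.347 0.944
vertex 4.703 -1.575 1.3
endloop
endfacet
facet normal 0.671 0.470 0.573
outer loop
vertex 4.703 -1.575 1.3
vertex 4.147 -0.347 0.944
vertex 4.264 -1.381 1.655
endloop
endfacet
facet normal 0.094 -0.820 0.565
outer loop
vertex 4.703 -1.575 1.3
vertex 4.264 -1.381 1.655
vertex 3.999 -1.817 1.066
endloop
endfacet
facet normal -0.094 0.820 -0.564
outer loop
vertex 4.147 -0.347 0.944
vertex 3.881 -0.783 0.354
vertex 3.553 -0.408 0.954
endloop
endfacet
facet normal -0.044 0.563 0.826
outer loop
vertex 4.147 -0.347 0.944
vertex 3.553 -0.408 0.954
vertex 4.264 -1.381 1.655
endloop
endfacet
facet normal -0.043 0.563 0.825
outer loop
vertex 4.264 -1.381 1.655
vertex 3.553 -0.408 0.954
vertex 3.67 -1.441 1.665
endloop
endfacet
facet normal 0.092 -0.820 0.565
outer loop
vertex 4.264 -1.381 1.655
vertex 3.67 -1.441 1.665
vertex 3.999 -1.817 1.066
endloop
endfacet
facet normal -0.095 0.820 -0.564
outer loop
vertex 3.553 -0.408 0.954
vertex 3.881 -0.783 0.354
vertex 3.151 -0.689 0.613
endloop
endfacet
facet normal -0.734 0.327 0.596
outer loop
vertex 3.553 -0.408 0.954
vertex 3.151 -0.689 0.613
vertex 3.67 -1.441 1.665
endloop
endfacet
facet normal -0.735 0.326 0.595
outer loop
vertex 3.67 -1.441 1.665
vertex 3.151 -0.689 0.613
vertex 3.269 -1.722 1.324
endloop
endfacet
facet normal 0.093 -0.819 0.566
outer loop
vertex 3.67 -1.441 1.665
vertex 3.269 -1.722 1.324
vertex 3.999 -1.817 1.066
endloop
endfacet
facet normal -0.094 0.820 -0.564
outer loop
vertex 3.151 -0.689 0.613
vertex 3.881 -0.783 0.354
vertex 3.177 -1.025 0.12
endloop
endfacet
facet normal -0.995 -0.102 0.017
outer loop
vertex 3.151 -0.689 0.613
vertex 3.177 -1.025 0.12
vertex 3.269 -1.722 1.324
endloop
endfacet
facet normal -0.995 -0.102 0.017
outer loop
vertex 3.269 -1.722 1.324
vertex 3.177 -1.025 0.12
vertex 3.295 -2.058 0.831
endloop
endfacet
facet normal 0.093 -0.821 0.564
outer loop
vertex 3.269 -1.722 1.324
vertex 3.295 -2.058 0.831
vertex 3.999 -1.817 1.066
endloop
endfacet
facet normal -0.094 0.820 -0.565
outer loop
vertex 3.177 -1.025 0.12
vertex 3.881 -0.783 0.354
vertex 3.616 -1.219 -0.235
endloop
endfacet
facet normal -0.671 -0.471 -0.573
outer loop
vertex 3.177 -1.025 0.12
vertex 3.616 -1.219 -0.235
vertex 3.295 -2.058 0.831
endloop
endfacet
facet normal -0.673 -0.469 -0.572
outer loop
vertex 3.295 -2.058 0.831
vertex 3.616 -1.219 -0.235
vertex 3.733 -2.253 0.476
endloop
endfacet
facet normal 0.092 -0.820 0.565
outer loop
vertex 3.295 -2.058 0.831
vertex 3.733 -2.253 0.476
vertex 3.999 -1.817 1.066
endloop
endfacet
facet normal -0.092 0.820 -0.565
outer loop
vertex 3.616 -1.219 -0.235
vertex 3.881 -0.783 0.354
vertex 4.21 -1.159 -0.245
endloop
endfacet
facet normal 0.043 -0.563 -0.825
outer loop
vertex 3.616 -1.219 -0.235
vertex 4.21 -1.159 -0.245
vertex 3.733 -2.253 0.476
endloop
endfacet
facet normal 0.044 -0.563 -0.825
outer loop
vertex 3.733 -2.253 0.476
vertex 4.21 -1.159 -0.245
vertex 4.327 -2.192 0.466
endloop
endfacet
facet normal 0.094 -0.820 0.564
outer loop
vertex 3.733 -2.253 0.476
vertex 4.327 -2.192 0.466
vertex 3.999 -1.817 1.066
endloop
endfacet
facet normal -0.876 -0.027 -0.481
outer loop
vertex -3.033 0.035 -0.686
vertex -2.768 1.529 -1.252
vertex -2.212 -0.662 -2.141
endloop
endfacet
facet normal -0.163 -0.922 0.350
outer loop
vertex -0.512 -0.609 -1.208
vertex -3.033 0.035 -0.686
vertex -2.212 -0.662 -2.141
endloop
endfacet
facet normal -0.876 -0.027 -0.481
outer loop
vertex -2.212 -0.662 -2.141
vertex -2.768 1.529 -1.252
vertex -1.947 0.833 -2.707
endloop
endfacet
facet normal 0.453 -0.385 -0.804
outer loop
vertex -1.947 0.833 -2.707
vertex -0.512 -0.609 -1.208
vertex -2.212 -0.662 -2.141
endloop
endfacet
facet normal -0.453 0.385 0.804
outer loop
vertex -3.033 0.035 -0.686
vertex -1.068 1.582 -0.319
vertex -2.768 1.529 -1.252
endloop
endfacet
facet normal -0.163 -0.923 0.349
outer loop
vertex -1.333 0.087 0.247
vertex -3.033 0.035 -0.686
vertex -0.512 -0.609 -1.208
endloop
endfacet
facet normal -0.453 0.385 0.804
outer loop
vertex -1.333 0.087 0.247
vertex -1.068 1.582 -0.319
vertex -3.033 0.035 -0.686
endloop
endfacet
facet normal 0.163 0.923 -0.349
outer loop
vertex -2.768 1.529 -1.252
vertex -1.068 1.582 -0.319
vertex -1.947 0.833 -2.707
endloop
endfacet
facet normal 0.453 -0.385 -0.804
outer loop
vertex -0.247 0.885 -1.774
vertex -0.512 -0.609 -1.208
vertex -1.947 0.833 -2.707
endloop
endfacet
facet normal 0.164 0.923 -0.350
outer loop
vertex -1.947 0.833 -2.707
vertex -1.068 1.582 -0.319
vertex -0.247 0.885 -1.774
endloop
endfacet
facet normal 0.876 0.027 0.481
outer loop
vertex -0.247 0.885 -1.774
vertex -1.333 0.087 0.247
vertex -0.512 -0.609 -1.208
endloop
endfacet
facet normal 0.876 0.027 0.481
outer loop
vertex -1.068 1.582 -0.319
vertex -1.333 0.087 0.247
vertex -0.247 0.885 -1.774
endloop
endfacet

endsolid


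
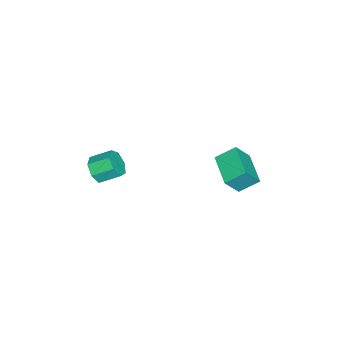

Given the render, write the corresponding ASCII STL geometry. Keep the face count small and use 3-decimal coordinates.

solid 
facet normal -0.827 -0.530 0.187
outer loop
vertex -2.175 1.363 -3.261
vertex -2.558 2.177 -2.645
vertex -2.697 1.84 -4.217
endloop
endfacet
facet normal 0.351 -0.747 -0.564
outer loop
vertex -1.382 2.683 -4.515
vertex -2.175 1.363 -3.261
vertex -2.697 1.84 -4.217
endloop
endfacet
facet normal -0.827 -0.530 0.187
outer loop
vertex -2.697 1.84 -4.217
vertex -2.558 2.177 -2.645
vertex -3.08 2.654 -3.602
endloop
endfacet
facet normal -0.439 0.401 -0.804
outer loop
vertex -3.08 2.654 -3.602
vertex -1.382 2.683 -4.515
vertex -2.697 1.84 -4.217
endloop
endfacet
facet normal 0.439 -0.401 0.804
outer loop
vertex -2.175 1.363 -3.261
vertex -1.243 3.02 -2.943
vertex -2.558 2.177 -2.645
endloop
endfacet
facet normal 0.352 -0.747 -0.564
outer loop
vertex -0.86 2.206 -3.558
vertex -2.175 1.363 -3.261
vertex -1.382 2.683 -4.515
endloop
endfacet
facet normal 0.439 -0.401 0.804
outer loop
vertex -0.86 2.206 -3.558
vertex -1.243 3.02 -2.943
vertex -2.175 1.363 -3.261
endloop
endfacet
facet normal -0.351 0.747 0.564
outer loop
vertex -2.558 2.177 -2.645
vertex -1.243 3.02 -2.943
vertex -3.08 2.654 -3.602
endloop
endfacet
facet normal -0.439 0.402 -0.804
outer loop
vertex -1.765 3.497 -3.899
vertex -1.382 2.683 -4.515
vertex -3.08 2.654 -3.602
endloop
endfacet
facet normal -0.351 0.747 0.565
outer loop
vertex -3.08 2.654 -3.602
vertex -1.243 3.02 -2.943
vertex -1.765 3.497 -3.899
endloop
endfacet
facet normal 0.827 0.530 -0.187
outer loop
vertex -1.765 3.497 -3.899
vertex -0.86 2.206 -3.558
vertex -1.382 2.683 -4.515
endloop
endfacet
facet normal 0.827 0.530 -0.187
outer loop
vertex -1.243 3.02 -2.943
vertex -0.86 2.206 -3.558
vertex -1.765 3.497 -3.899
endloop
endfacet
facet normal 0.229 -0.838 -0.495
outer loop
vertex 0.495 -2.927 -3.833
vertex -0.037 -3.249 -3.534
vertex -0.026 -2.896 -4.127
endloop
endfacet
facet normal 0.437 0.542 -0.718
outer loop
vertex 0.495 -2.927 -3.833
vertex -0.026 -2.896 -4.127
vertex 0.25 -2.03 -3.305
endloop
endfacet
facet normal 0.437 0.542 -0.718
outer loop
vertex 0.25 -2.03 -3.305
vertex -0.026 -2.896 -4.127
vertex -0.271 -1.999 -3.599
endloop
endfacet
facet normal -0.229 0.839 0.494
outer loop
vertex 0.25 -2.03 -3.305
vertex -0.271 -1.999 -3.599
vertex -0.283 -2.351 -3.006
endloop
endfacet
facet normal 0.230 -0.838 -0.495
outer loop
vertex -0.026 -2.896 -4.127
vertex -0.037 -3.249 -3.534
vertex -0.555 -3.131 -3.975
endloop
endfacet
facet normal -0.407 0.378 -0.831
outer loop
vertex -0.026 -2.896 -4.127
vertex -0.555 -3.131 -3.975
vertex -0.271 -1.999 -3.599
endloop
endfacet
facet normal -0.406 0.378 -0.832
outer loop
vertex -0.271 -1.999 -3.599
vertex -0.555 -3.131 -3.975
vertex -0.8 -2.233 -3.447
endloop
endfacet
facet normal -0.229 0.839 0.493
outer loop
vertex -0.271 -1.999 -3.599
vertex -0.8 -2.233 -3.447
vertex -0.283 -2.351 -3.006
endloop
endfacet
facet normal 0.229 -0.839 -0.494
outer loop
vertex -0.555 -3.131 -3.975
vertex -0.037 -3.249 -3.534
vertex -0.695 -3.454 -3.491
endloop
endfacet
facet normal -0.945 -0.070 -0.320
outer loop
vertex -0.555 -3.131 -3.975
vertex -0.695 -3.454 -3.491
vertex -0.8 -2.233 -3.447
endloop
endfacet
facet normal -0.945 -0.070 -0.319
outer loop
vertex -0.8 -2.233 -3.447
vertex -0.695 -3.454 -3.491
vertex -0.94 -2.556 -2.962
endloop
endfacet
facet normal -0.229 0.839 0.493
outer loop
vertex -0.8 -2.233 -3.447
vertex -0.94 -2.556 -2.962
vertex -0.283 -2.351 -3.006
endloop
endfacet
facet normal 0.229 -0.839 -0.494
outer loop
vertex -0.695 -3.454 -3.491
vertex -0.037 -3.249 -3.534
vertex -0.34 -3.623 -3.039
endloop
endfacet
facet normal -0.772 -0.465 0.432
outer loop
vertex -0.695 -3.454 -3.491
vertex -0.34 -3.623 -3.039
vertex -0.94 -2.556 -2.962
endloop
endfacet
facet normal -0.772 -0.465 0.433
outer loop
vertex -0.94 -2.556 -2.962
vertex -0.34 -3.623 -3.039
vertex -0.585 -2.725 -2.511
endloop
endfacet
facet normal -0.229 0.839 0.494
outer loop
vertex -0.94 -2.556 -2.962
vertex -0.585 -2.725 -2.511
vertex -0.283 -2.351 -3.006
endloop
endfacet
facet normal 0.229 -0.839 -0.493
outer loop
vertex -0.34 -3.623 -3.039
vertex -0.037 -3.249 -3.534
vertex 0.243 -3.51 -2.96
endloop
endfacet
facet normal -0.018 -0.510 0.860
outer loop
vertex -0.34 -3.623 -3.039
vertex 0.243 -3.51 -2.96
vertex -0.585 -2.725 -2.511
endloop
endfacet
facet normal -0.018 -0.510 0.860
outer loop
vertex -0.585 -2.725 -2.511
vertex 0.243 -3.51 -2.96
vertex -0.002 -2.612 -2.432
endloop
endfacet
facet normal -0.229 0.839 0.494
outer loop
vertex -0.585 -2.725 -2.511
vertex -0.002 -2.612 -2.432
vertex -0.283 -2.351 -3.006
endloop
endfacet
facet normal 0.230 -0.839 -0.493
outer loop
vertex 0.243 -3.51 -2.96
vertex -0.037 -3.249 -3.534
vertex 0.615 -3.2 -3.314
endloop
endfacet
facet normal 0.750 -0.171 0.639
outer loop
vertex 0.243 -3.51 -2.96
vertex 0.615 -3.2 -3.314
vertex -0.002 -2.612 -2.432
endloop
endfacet
facet normal 0.750 -0.171 0.639
outer loop
vertex -0.002 -2.612 -2.432
vertex 0.615 -3.2 -3.314
vertex 0.369 -2.303 -2.785
endloop
endfacet
facet normal -0.229 0.839 0.494
outer loop
vertex -0.002 -2.612 -2.432
vertex 0.369 -2.303 -2.785
vertex -0.283 -2.351 -3.006
endloop
endfacet
facet normal 0.230 -0.838 -0.494
outer loop
vertex 0.615 -3.2 -3.314
vertex -0.037 -3.249 -3.534
vertex 0.495 -2.927 -3.833
endloop
endfacet
facet normal 0.952 0.298 -0.063
outer loop
vertex 0.615 -3.2 -3.314
vertex 0.495 -2.927 -3.833
vertex 0.369 -2.303 -2.785
endloop
endfacet
facet normal 0.953 0.297 -0.062
outer loop
vertex 0.369 -2.303 -2.785
vertex 0.495 -2.927 -3.833
vertex 0.25 -2.03 -3.305
endloop
endfacet
facet normal -0.229 0.839 0.493
outer loop
vertex 0.369 -2.303 -2.785
vertex 0.25 -2.03 -3.305
vertex -0.283 -2.351 -3.006
endloop
endfacet

endsolid


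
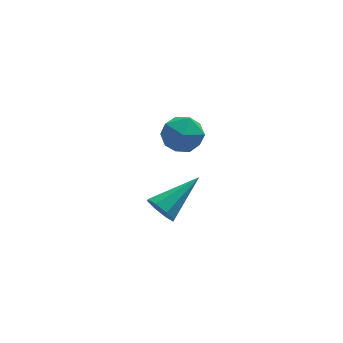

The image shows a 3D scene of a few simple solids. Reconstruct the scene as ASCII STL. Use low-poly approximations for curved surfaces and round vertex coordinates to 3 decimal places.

solid 
facet normal -0.777 -0.438 -0.452
outer loop
vertex 2.171 -3.624 0.641
vertex 1.717 -3.385 1.189
vertex 1.944 -3.108 0.531
endloop
endfacet
facet normal 0.703 0.162 -0.692
outer loop
vertex 2.171 -3.624 0.641
vertex 1.944 -3.108 0.531
vertex 3.403 -2.435 2.171
endloop
endfacet
facet normal -0.777 -0.438 -0.452
outer loop
vertex 1.944 -3.108 0.531
vertex 1.717 -3.385 1.189
vertex 1.585 -2.755 0.805
endloop
endfacet
facet normal 0.302 0.757 -0.579
outer loop
vertex 1.944 -3.108 0.531
vertex 1.585 -2.755 0.805
vertex 3.403 -2.435 2.171
endloop
endfacet
facet normal -0.777 -0.438 -0.452
outer loop
vertex 1.585 -2.755 0.805
vertex 1.717 -3.385 1.189
vertex 1.303 -2.771 1.305
endloop
endfacet
facet normal -0.139 0.989 -0.047
outer loop
vertex 1.585 -2.755 0.805
vertex 1.303 -2.771 1.305
vertex 3.403 -2.435 2.171
endloop
endfacet
facet normal -0.777 -0.438 -0.452
outer loop
vertex 1.303 -2.771 1.305
vertex 1.717 -3.385 1.189
vertex 1.264 -3.147 1.737
endloop
endfacet
facet normal -0.360 0.720 0.594
outer loop
vertex 1.303 -2.771 1.305
vertex 1.264 -3.147 1.737
vertex 3.403 -2.435 2.171
endloop
endfacet
facet normal -0.777 -0.438 -0.452
outer loop
vertex 1.264 -3.147 1.737
vertex 1.717 -3.385 1.189
vertex 1.49 -3.663 1.848
endloop
endfacet
facet normal -0.232 0.107 0.967
outer loop
vertex 1.264 -3.147 1.737
vertex 1.49 -3.663 1.848
vertex 3.403 -2.435 2.171
endloop
endfacet
facet normal -0.777 -0.438 -0.452
outer loop
vertex 1.49 -3.663 1.848
vertex 1.717 -3.385 1.189
vertex 1.849 -4.016 1.573
endloop
endfacet
facet normal 0.171 -0.491 0.854
outer loop
vertex 1.49 -3.663 1.848
vertex 1.849 -4.016 1.573
vertex 3.403 -2.435 2.171
endloop
endfacet
facet normal -0.777 -0.438 -0.452
outer loop
vertex 1.849 -4.016 1.573
vertex 1.717 -3.385 1.189
vertex 2.131 -4.0 1.073
endloop
endfacet
facet normal 0.612 -0.723 0.322
outer loop
vertex 1.849 -4.016 1.573
vertex 2.131 -4.0 1.073
vertex 3.403 -2.435 2.171
endloop
endfacet
facet normal -0.777 -0.438 -0.453
outer loop
vertex 2.131 -4.0 1.073
vertex 1.717 -3.385 1.189
vertex 2.171 -3.624 0.641
endloop
endfacet
facet normal 0.833 -0.454 -0.318
outer loop
vertex 2.131 -4.0 1.073
vertex 2.171 -3.624 0.641
vertex 3.403 -2.435 2.171
endloop
endfacet
facet normal -0.991 0.004 0.135
outer loop
vertex 2.668 2.279 1.191
vertex 2.679 1.223 1.301
vertex 2.797 1.846 2.153
endloop
endfacet
facet normal -0.700 0.611 0.369
outer loop
vertex 2.668 2.279 1.191
vertex 2.797 1.846 2.153
vertex 3.38 2.687 1.866
endloop
endfacet
facet normal -0.358 0.917 -0.177
outer loop
vertex 2.668 2.279 1.191
vertex 3.38 2.687 1.866
vertex 3.622 2.583 0.837
endloop
endfacet
facet normal -0.437 0.498 -0.749
outer loop
vertex 2.668 2.279 1.191
vertex 3.622 2.583 0.837
vertex 3.189 1.678 0.488
endloop
endfacet
facet normal -0.828 -0.067 -0.557
outer loop
vertex 2.668 2.279 1.191
vertex 3.189 1.678 0.488
vertex 2.679 1.223 1.301
endloop
endfacet
facet normal -0.216 0.446 0.868
outer loop
vertex 3.38 2.687 1.866
vertex 2.797 1.846 2.153
vertex 3.831 1.882 2.392
endloop
endfacet
facet normal -0.688 -0.537 0.488
outer loop
vertex 2.797 1.846 2.153
vertex 2.679 1.223 1.301
vertex 3.398 0.977 2.043
endloop
endfacet
facet normal -0.425 -0.650 -0.630
outer loop
vertex 2.679 1.223 1.301
vertex 3.189 1.678 0.488
vertex 3.64 0.873 1.014
endloop
endfacet
facet normal 0.209 0.263 -0.942
outer loop
vertex 3.189 1.678 0.488
vertex 3.622 2.583 0.837
vertex 4.223 1.714 0.727
endloop
endfacet
facet normal 0.338 0.941 -0.016
outer loop
vertex 3.622 2.583 0.837
vertex 3.38 2.687 1.866
vertex 4.341 2.337 1.579
endloop
endfacet
facet normal 0.437 -0.498 0.749
outer loop
vertex 4.352 1.281 1.689
vertex 3.831 1.882 2.392
vertex 3.398 0.977 2.043
endloop
endfacet
facet normal 0.358 -0.917 0.177
outer loop
vertex 4.352 1.281 1.689
vertex 3.398 0.977 2.043
vertex 3.64 0.873 1.014
endloop
endfacet
facet normal 0.700 -0.611 -0.369
outer loop
vertex 4.352 1.281 1.689
vertex 3.64 0.873 1.014
vertex 4.223 1.714 0.727
endloop
endfacet
facet normal 0.991 -0.004 -0.135
outer loop
vertex 4.352 1.281 1.689
vertex 4.223 1.714 0.727
vertex 4.341 2.337 1.579
endloop
endfacet
facet normal 0.828 0.067 0.557
outer loop
vertex 4.352 1.281 1.689
vertex 4.341 2.337 1.579
vertex 3.831 1.882 2.392
endloop
endfacet
facet normal -0.209 -0.263 0.942
outer loop
vertex 3.398 0.977 2.043
vertex 3.831 1.882 2.392
vertex 2.797 1.846 2.153
endloop
endfacet
facet normal -0.338 -0.941 0.016
outer loop
vertex 3.64 0.873 1.014
vertex 3.398 0.977 2.043
vertex 2.679 1.223 1.301
endloop
endfacet
facet normal 0.216 -0.446 -0.868
outer loop
vertex 4.223 1.714 0.727
vertex 3.64 0.873 1.014
vertex 3.189 1.678 0.488
endloop
endfacet
facet normal 0.688 0.537 -0.488
outer loop
vertex 4.341 2.337 1.579
vertex 4.223 1.714 0.727
vertex 3.622 2.583 0.837
endloop
endfacet
facet normal 0.425 0.650 0.630
outer loop
vertex 3.831 1.882 2.392
vertex 4.341 2.337 1.579
vertex 3.38 2.687 1.866
endloop
endfacet

endsolid


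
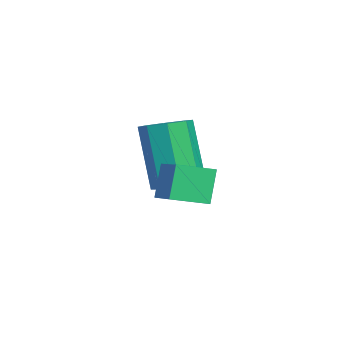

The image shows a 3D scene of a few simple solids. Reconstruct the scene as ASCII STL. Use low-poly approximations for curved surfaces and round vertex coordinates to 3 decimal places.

solid 
facet normal -0.896 -0.283 -0.343
outer loop
vertex 0.476 -3.902 2.647
vertex 0.289 -3.039 2.424
vertex 0.85 -4.043 1.785
endloop
endfacet
facet normal 0.205 -0.948 0.244
outer loop
vertex 1.871 -3.721 2.176
vertex 0.476 -3.902 2.647
vertex 0.85 -4.043 1.785
endloop
endfacet
facet normal -0.896 -0.283 -0.342
outer loop
vertex 0.85 -4.043 1.785
vertex 0.289 -3.039 2.424
vertex 0.663 -3.181 1.562
endloop
endfacet
facet normal 0.394 -0.149 -0.907
outer loop
vertex 0.663 -3.181 1.562
vertex 1.871 -3.721 2.176
vertex 0.85 -4.043 1.785
endloop
endfacet
facet normal -0.394 0.149 0.907
outer loop
vertex 0.476 -3.902 2.647
vertex 1.31 -2.717 2.815
vertex 0.289 -3.039 2.424
endloop
endfacet
facet normal 0.206 -0.947 0.245
outer loop
vertex 1.497 -3.579 3.038
vertex 0.476 -3.902 2.647
vertex 1.871 -3.721 2.176
endloop
endfacet
facet normal -0.394 0.149 0.907
outer loop
vertex 1.497 -3.579 3.038
vertex 1.31 -2.717 2.815
vertex 0.476 -3.902 2.647
endloop
endfacet
facet normal -0.205 0.948 -0.245
outer loop
vertex 0.289 -3.039 2.424
vertex 1.31 -2.717 2.815
vertex 0.663 -3.181 1.562
endloop
endfacet
facet normal 0.394 -0.149 -0.907
outer loop
vertex 1.684 -2.858 1.953
vertex 1.871 -3.721 2.176
vertex 0.663 -3.181 1.562
endloop
endfacet
facet normal -0.206 0.948 -0.244
outer loop
vertex 0.663 -3.181 1.562
vertex 1.31 -2.717 2.815
vertex 1.684 -2.858 1.953
endloop
endfacet
facet normal 0.896 0.283 0.342
outer loop
vertex 1.684 -2.858 1.953
vertex 1.497 -3.579 3.038
vertex 1.871 -3.721 2.176
endloop
endfacet
facet normal 0.896 0.283 0.342
outer loop
vertex 1.31 -2.717 2.815
vertex 1.497 -3.579 3.038
vertex 1.684 -2.858 1.953
endloop
endfacet
facet normal 0.321 0.161 -0.933
outer loop
vertex -0.257 -3.053 1.719
vertex -0.624 -3.521 1.512
vertex -0.697 -2.901 1.594
endloop
endfacet
facet normal 0.252 0.935 0.249
outer loop
vertex -0.257 -3.053 1.719
vertex -0.697 -2.901 1.594
vertex -0.849 -3.351 3.436
endloop
endfacet
facet normal 0.252 0.935 0.249
outer loop
vertex -0.849 -3.351 3.436
vertex -0.697 -2.901 1.594
vertex -1.289 -3.199 3.311
endloop
endfacet
facet normal -0.321 -0.163 0.933
outer loop
vertex -0.849 -3.351 3.436
vertex -1.289 -3.199 3.311
vertex -1.216 -3.819 3.228
endloop
endfacet
facet normal 0.323 0.161 -0.933
outer loop
vertex -0.697 -2.901 1.594
vertex -0.624 -3.521 1.512
vertex -1.094 -3.112 1.42
endloop
endfacet
facet normal -0.467 0.884 -0.007
outer loop
vertex -0.697 -2.901 1.594
vertex -1.094 -3.112 1.42
vertex -1.289 -3.199 3.311
endloop
endfacet
facet normal -0.467 0.884 -0.007
outer loop
vertex -1.289 -3.199 3.311
vertex -1.094 -3.112 1.42
vertex -1.686 -3.41 3.137
endloop
endfacet
facet normal -0.322 -0.163 0.933
outer loop
vertex -1.289 -3.199 3.311
vertex -1.686 -3.41 3.137
vertex -1.216 -3.819 3.228
endloop
endfacet
facet normal 0.323 0.161 -0.933
outer loop
vertex -1.094 -3.112 1.42
vertex -0.624 -3.521 1.512
vertex -1.216 -3.563 1.3
endloop
endfacet
facet normal -0.913 0.316 -0.260
outer loop
vertex -1.094 -3.112 1.42
vertex -1.216 -3.563 1.3
vertex -1.686 -3.41 3.137
endloop
endfacet
facet normal -0.913 0.316 -0.260
outer loop
vertex -1.686 -3.41 3.137
vertex -1.216 -3.563 1.3
vertex -1.808 -3.861 3.017
endloop
endfacet
facet normal -0.321 -0.161 0.933
outer loop
vertex -1.686 -3.41 3.137
vertex -1.808 -3.861 3.017
vertex -1.216 -3.819 3.228
endloop
endfacet
facet normal 0.323 0.162 -0.933
outer loop
vertex -1.216 -3.563 1.3
vertex -0.624 -3.521 1.512
vertex -0.991 -3.989 1.304
endloop
endfacet
facet normal -0.824 -0.438 -0.360
outer loop
vertex -1.216 -3.563 1.3
vertex -0.991 -3.989 1.304
vertex -1.808 -3.861 3.017
endloop
endfacet
facet normal -0.824 -0.438 -0.360
outer loop
vertex -1.808 -3.861 3.017
vertex -0.991 -3.989 1.304
vertex -1.583 -4.287 3.021
endloop
endfacet
facet normal -0.321 -0.161 0.933
outer loop
vertex -1.808 -3.861 3.017
vertex -1.583 -4.287 3.021
vertex -1.216 -3.819 3.228
endloop
endfacet
facet normal 0.321 0.163 -0.933
outer loop
vertex -0.991 -3.989 1.304
vertex -0.624 -3.521 1.512
vertex -0.551 -4.141 1.429
endloop
endfacet
facet normal -0.252 -0.935 -0.249
outer loop
vertex -0.991 -3.989 1.304
vertex -0.551 -4.141 1.429
vertex -1.583 -4.287 3.021
endloop
endfacet
facet normal -0.252 -0.935 -0.249
outer loop
vertex -1.583 -4.287 3.021
vertex -0.551 -4.141 1.429
vertex -1.143 -4.439 3.146
endloop
endfacet
facet normal -0.321 -0.161 0.933
outer loop
vertex -1.583 -4.287 3.021
vertex -1.143 -4.439 3.146
vertex -1.216 -3.819 3.228
endloop
endfacet
facet normal 0.322 0.163 -0.933
outer loop
vertex -0.551 -4.141 1.429
vertex -0.624 -3.521 1.512
vertex -0.154 -3.93 1.603
endloop
endfacet
facet normal 0.467 -0.884 0.007
outer loop
vertex -0.551 -4.141 1.429
vertex -0.154 -3.93 1.603
vertex -1.143 -4.439 3.146
endloop
endfacet
facet normal 0.467 -0.884 0.007
outer loop
vertex -1.143 -4.439 3.146
vertex -0.154 -3.93 1.603
vertex -0.746 -4.228 3.32
endloop
endfacet
facet normal -0.323 -0.161 0.933
outer loop
vertex -1.143 -4.439 3.146
vertex -0.746 -4.228 3.32
vertex -1.216 -3.819 3.228
endloop
endfacet
facet normal 0.321 0.161 -0.933
outer loop
vertex -0.154 -3.93 1.603
vertex -0.624 -3.521 1.512
vertex -0.032 -3.479 1.723
endloop
endfacet
facet normal 0.913 -0.316 0.260
outer loop
vertex -0.154 -3.93 1.603
vertex -0.032 -3.479 1.723
vertex -0.746 -4.228 3.32
endloop
endfacet
facet normal 0.913 -0.316 0.260
outer loop
vertex -0.746 -4.228 3.32
vertex -0.032 -3.479 1.723
vertex -0.624 -3.777 3.44
endloop
endfacet
facet normal -0.323 -0.161 0.933
outer loop
vertex -0.746 -4.228 3.32
vertex -0.624 -3.777 3.44
vertex -1.216 -3.819 3.228
endloop
endfacet
facet normal 0.321 0.161 -0.933
outer loop
vertex -0.032 -3.479 1.723
vertex -0.624 -3.521 1.512
vertex -0.257 -3.053 1.719
endloop
endfacet
facet normal 0.824 0.438 0.360
outer loop
vertex -0.032 -3.479 1.723
vertex -0.257 -3.053 1.719
vertex -0.624 -3.777 3.44
endloop
endfacet
facet normal 0.824 0.438 0.360
outer loop
vertex -0.624 -3.777 3.44
vertex -0.257 -3.053 1.719
vertex -0.849 -3.351 3.436
endloop
endfacet
facet normal -0.323 -0.162 0.933
outer loop
vertex -0.624 -3.777 3.44
vertex -0.849 -3.351 3.436
vertex -1.216 -3.819 3.228
endloop
endfacet

endsolid


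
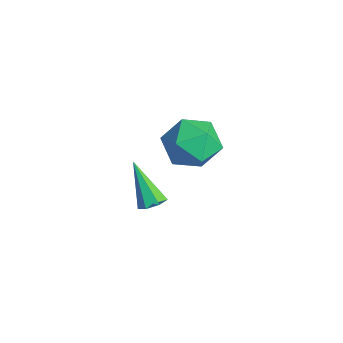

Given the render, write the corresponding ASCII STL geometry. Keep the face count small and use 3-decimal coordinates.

solid 
facet normal -0.102 0.406 0.908
outer loop
vertex 2.142 4.206 1.851
vertex 2.04 3.15 2.311
vertex 3.083 3.638 2.21
endloop
endfacet
facet normal 0.306 0.816 0.490
outer loop
vertex 2.142 4.206 1.851
vertex 3.083 3.638 2.21
vertex 3.107 4.227 1.214
endloop
endfacet
facet normal -0.078 0.993 -0.085
outer loop
vertex 2.142 4.206 1.851
vertex 3.107 4.227 1.214
vertex 2.078 4.102 0.701
endloop
endfacet
facet normal -0.721 0.693 -0.023
outer loop
vertex 2.142 4.206 1.851
vertex 2.078 4.102 0.701
vertex 1.418 3.437 1.379
endloop
endfacet
facet normal -0.736 0.329 0.592
outer loop
vertex 2.142 4.206 1.851
vertex 1.418 3.437 1.379
vertex 2.04 3.15 2.311
endloop
endfacet
facet normal 0.862 0.426 0.273
outer loop
vertex 3.107 4.227 1.214
vertex 3.083 3.638 2.21
vertex 3.602 3.183 1.281
endloop
endfacet
facet normal 0.204 -0.238 0.950
outer loop
vertex 3.083 3.638 2.21
vertex 2.04 3.15 2.311
vertex 2.942 2.518 1.959
endloop
endfacet
facet normal -0.823 -0.362 0.438
outer loop
vertex 2.04 3.15 2.311
vertex 1.418 3.437 1.379
vertex 1.913 2.393 1.446
endloop
endfacet
facet normal -0.799 0.225 -0.557
outer loop
vertex 1.418 3.437 1.379
vertex 2.078 4.102 0.701
vertex 1.937 2.982 0.45
endloop
endfacet
facet normal 0.242 0.712 -0.659
outer loop
vertex 2.078 4.102 0.701
vertex 3.107 4.227 1.214
vertex 2.98 3.47 0.349
endloop
endfacet
facet normal 0.721 -0.693 0.023
outer loop
vertex 2.878 2.414 0.809
vertex 3.602 3.183 1.281
vertex 2.942 2.518 1.959
endloop
endfacet
facet normal 0.078 -0.993 0.085
outer loop
vertex 2.878 2.414 0.809
vertex 2.942 2.518 1.959
vertex 1.913 2.393 1.446
endloop
endfacet
facet normal -0.306 -0.816 -0.490
outer loop
vertex 2.878 2.414 0.809
vertex 1.913 2.393 1.446
vertex 1.937 2.982 0.45
endloop
endfacet
facet normal 0.102 -0.406 -0.908
outer loop
vertex 2.878 2.414 0.809
vertex 1.937 2.982 0.45
vertex 2.98 3.47 0.349
endloop
endfacet
facet normal 0.736 -0.329 -0.592
outer loop
vertex 2.878 2.414 0.809
vertex 2.98 3.47 0.349
vertex 3.602 3.183 1.281
endloop
endfacet
facet normal 0.799 -0.225 0.557
outer loop
vertex 2.942 2.518 1.959
vertex 3.602 3.183 1.281
vertex 3.083 3.638 2.21
endloop
endfacet
facet normal -0.242 -0.712 0.659
outer loop
vertex 1.913 2.393 1.446
vertex 2.942 2.518 1.959
vertex 2.04 3.15 2.311
endloop
endfacet
facet normal -0.862 -0.426 -0.273
outer loop
vertex 1.937 2.982 0.45
vertex 1.913 2.393 1.446
vertex 1.418 3.437 1.379
endloop
endfacet
facet normal -0.204 0.238 -0.950
outer loop
vertex 2.98 3.47 0.349
vertex 1.937 2.982 0.45
vertex 2.078 4.102 0.701
endloop
endfacet
facet normal 0.823 0.362 -0.438
outer loop
vertex 3.602 3.183 1.281
vertex 2.98 3.47 0.349
vertex 3.107 4.227 1.214
endloop
endfacet
facet normal 0.562 0.142 -0.815
outer loop
vertex 1.307 2.078 -3.094
vertex 0.937 2.5 -3.276
vertex 1.416 2.553 -2.936
endloop
endfacet
facet normal 0.625 -0.372 0.686
outer loop
vertex 1.307 2.078 -3.094
vertex 1.416 2.553 -2.936
vertex -0.177 2.22 -1.664
endloop
endfacet
facet normal 0.563 0.141 -0.815
outer loop
vertex 1.416 2.553 -2.936
vertex 0.937 2.5 -3.276
vertex 1.165 2.988 -3.034
endloop
endfacet
facet normal 0.496 0.453 0.740
outer loop
vertex 1.416 2.553 -2.936
vertex 1.165 2.988 -3.034
vertex -0.177 2.22 -1.664
endloop
endfacet
facet normal 0.563 0.140 -0.814
outer loop
vertex 1.165 2.988 -3.034
vertex 0.937 2.5 -3.276
vertex 0.742 3.056 -3.315
endloop
endfacet
facet normal -0.117 0.911 0.396
outer loop
vertex 1.165 2.988 -3.034
vertex 0.742 3.056 -3.315
vertex -0.177 2.22 -1.664
endloop
endfacet
facet normal 0.563 0.140 -0.815
outer loop
vertex 0.742 3.056 -3.315
vertex 0.937 2.5 -3.276
vertex 0.466 2.705 -3.566
endloop
endfacet
facet normal -0.752 0.654 -0.087
outer loop
vertex 0.742 3.056 -3.315
vertex 0.466 2.705 -3.566
vertex -0.177 2.22 -1.664
endloop
endfacet
facet normal 0.563 0.142 -0.814
outer loop
vertex 0.466 2.705 -3.566
vertex 0.937 2.5 -3.276
vertex 0.545 2.201 -3.599
endloop
endfacet
facet normal -0.930 -0.123 -0.346
outer loop
vertex 0.466 2.705 -3.566
vertex 0.545 2.201 -3.599
vertex -0.177 2.22 -1.664
endloop
endfacet
facet normal 0.563 0.142 -0.814
outer loop
vertex 0.545 2.201 -3.599
vertex 0.937 2.5 -3.276
vertex 0.919 1.922 -3.389
endloop
endfacet
facet normal -0.519 -0.835 -0.185
outer loop
vertex 0.545 2.201 -3.599
vertex 0.919 1.922 -3.389
vertex -0.177 2.22 -1.664
endloop
endfacet
facet normal 0.562 0.142 -0.815
outer loop
vertex 0.919 1.922 -3.389
vertex 0.937 2.5 -3.276
vertex 1.307 2.078 -3.094
endloop
endfacet
facet normal 0.173 -0.946 0.273
outer loop
vertex 0.919 1.922 -3.389
vertex 1.307 2.078 -3.094
vertex -0.177 2.22 -1.664
endloop
endfacet

endsolid
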